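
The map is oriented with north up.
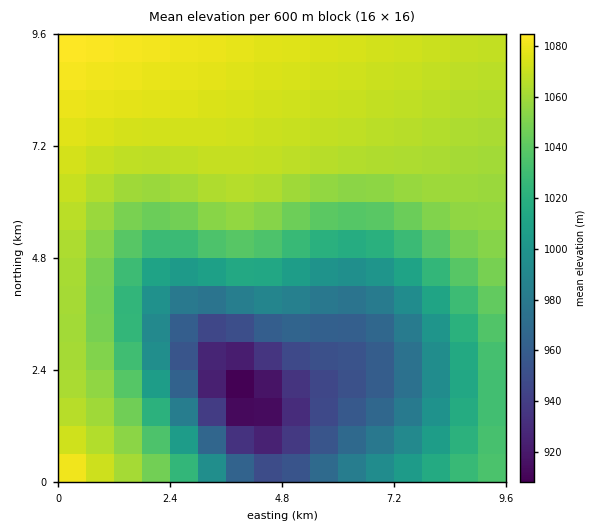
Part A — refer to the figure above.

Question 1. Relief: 905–1090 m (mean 1030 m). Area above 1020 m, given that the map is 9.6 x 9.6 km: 60.3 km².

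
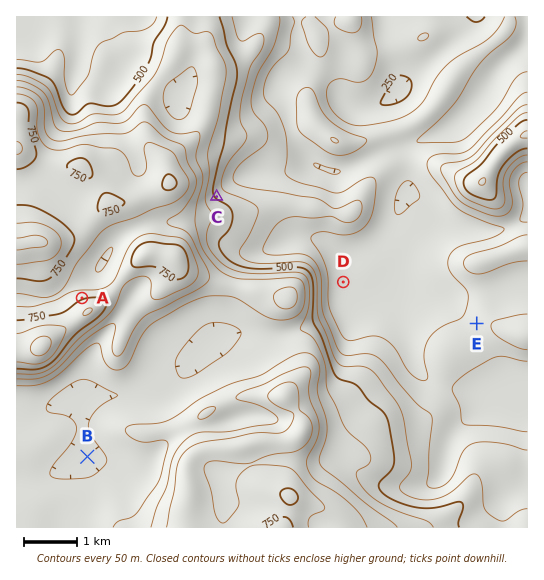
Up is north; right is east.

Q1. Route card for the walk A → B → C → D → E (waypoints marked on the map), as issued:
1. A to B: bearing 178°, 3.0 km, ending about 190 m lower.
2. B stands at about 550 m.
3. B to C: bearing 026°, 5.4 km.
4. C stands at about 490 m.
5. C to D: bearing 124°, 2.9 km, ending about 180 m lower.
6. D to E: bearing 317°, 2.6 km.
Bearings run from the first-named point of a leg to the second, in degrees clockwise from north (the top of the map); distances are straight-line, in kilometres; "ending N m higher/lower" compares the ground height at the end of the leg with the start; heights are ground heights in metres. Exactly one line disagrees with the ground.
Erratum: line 6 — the bearing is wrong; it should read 107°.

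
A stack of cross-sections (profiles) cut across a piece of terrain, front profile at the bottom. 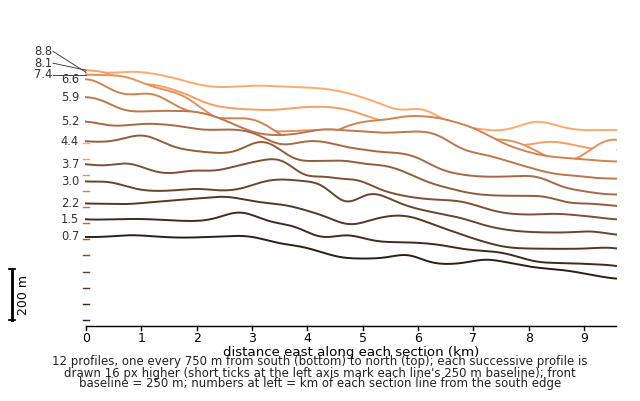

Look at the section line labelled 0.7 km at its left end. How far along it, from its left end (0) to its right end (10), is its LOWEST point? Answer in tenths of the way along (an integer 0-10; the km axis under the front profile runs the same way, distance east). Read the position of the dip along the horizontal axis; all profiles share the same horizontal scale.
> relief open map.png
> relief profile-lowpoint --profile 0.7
10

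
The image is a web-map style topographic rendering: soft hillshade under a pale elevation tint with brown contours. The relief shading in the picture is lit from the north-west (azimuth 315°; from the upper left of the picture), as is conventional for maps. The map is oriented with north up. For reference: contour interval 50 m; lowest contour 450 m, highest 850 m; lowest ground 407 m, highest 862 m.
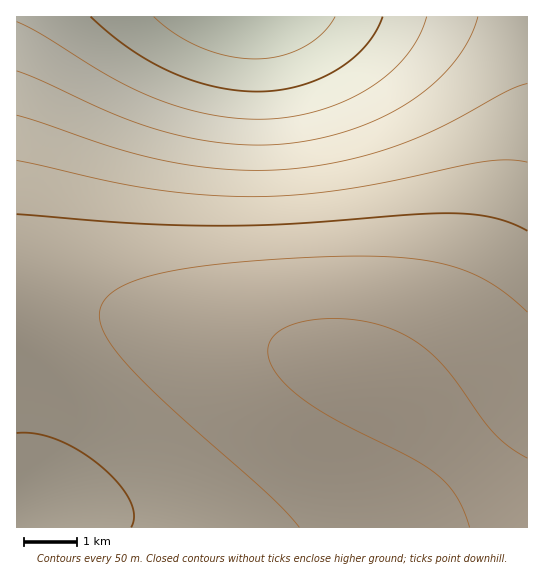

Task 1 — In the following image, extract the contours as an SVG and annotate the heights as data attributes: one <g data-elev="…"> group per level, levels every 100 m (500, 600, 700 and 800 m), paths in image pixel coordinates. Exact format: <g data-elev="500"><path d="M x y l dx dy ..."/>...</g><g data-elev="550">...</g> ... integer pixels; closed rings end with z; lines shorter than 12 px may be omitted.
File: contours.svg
<g data-elev="500"><path d="M383 17l-7 14-11 15-13 13-16 11-18 9-20 7-20 4-21 2-22-2-21-4-23-6-21-8-20-11-20-12-39-32"/></g><g data-elev="600"><path d="M478 17l-9 22-14 22-18 20-24 18-27 16-29 13-32 9-34 6-28 2-30-1-31-4-32-7-53-18-76-35-24-9"/></g><g data-elev="700"><path d="M527 162l-18-2-22 1-141 28-49 6-47 2-51-3-50-5-42-8-90-21"/></g><g data-elev="800"><path d="M527 312l-30-25-31-16-37-10-46-4-40-1-49 2-54 4-45 5-30 5-24 7-19 7-13 9-8 12-1 14 6 16 14 20 46 46 106 95 27 29"/></g>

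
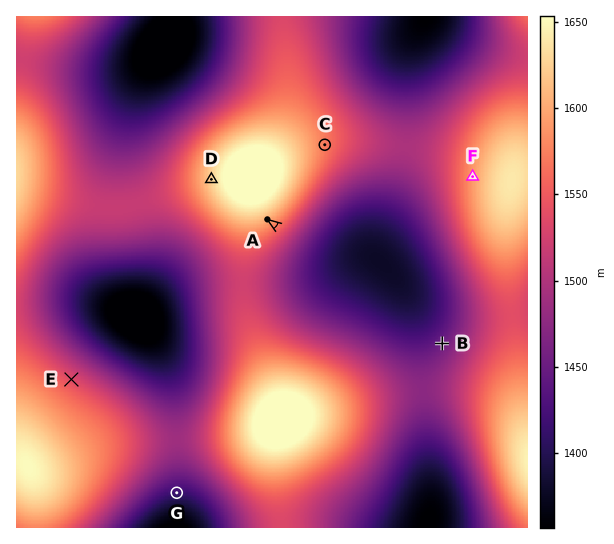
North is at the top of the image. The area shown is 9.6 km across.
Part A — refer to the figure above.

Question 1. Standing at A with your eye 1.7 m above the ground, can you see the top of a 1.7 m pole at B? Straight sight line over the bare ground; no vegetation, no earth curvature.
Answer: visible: true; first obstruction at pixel None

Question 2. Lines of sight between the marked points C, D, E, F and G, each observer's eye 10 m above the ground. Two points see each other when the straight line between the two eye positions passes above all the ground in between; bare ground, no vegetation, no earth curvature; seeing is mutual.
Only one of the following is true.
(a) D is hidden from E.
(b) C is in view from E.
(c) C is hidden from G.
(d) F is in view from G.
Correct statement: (c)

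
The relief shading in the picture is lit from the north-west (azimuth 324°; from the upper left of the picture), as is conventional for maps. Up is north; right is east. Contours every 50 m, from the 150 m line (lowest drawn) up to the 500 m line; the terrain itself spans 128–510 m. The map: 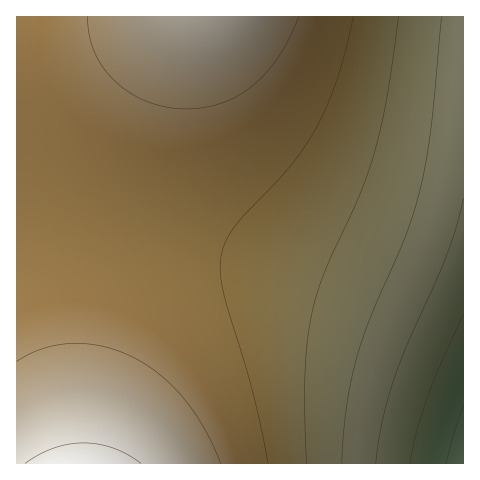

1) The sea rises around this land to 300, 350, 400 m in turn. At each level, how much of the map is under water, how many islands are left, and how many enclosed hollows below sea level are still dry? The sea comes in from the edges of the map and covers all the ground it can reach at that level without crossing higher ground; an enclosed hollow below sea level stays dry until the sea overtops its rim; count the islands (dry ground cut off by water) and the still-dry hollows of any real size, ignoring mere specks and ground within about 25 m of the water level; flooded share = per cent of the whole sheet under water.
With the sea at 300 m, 15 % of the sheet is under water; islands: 0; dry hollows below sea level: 0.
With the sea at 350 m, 27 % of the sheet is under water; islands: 0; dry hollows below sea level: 0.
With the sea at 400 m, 42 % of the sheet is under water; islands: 0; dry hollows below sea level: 0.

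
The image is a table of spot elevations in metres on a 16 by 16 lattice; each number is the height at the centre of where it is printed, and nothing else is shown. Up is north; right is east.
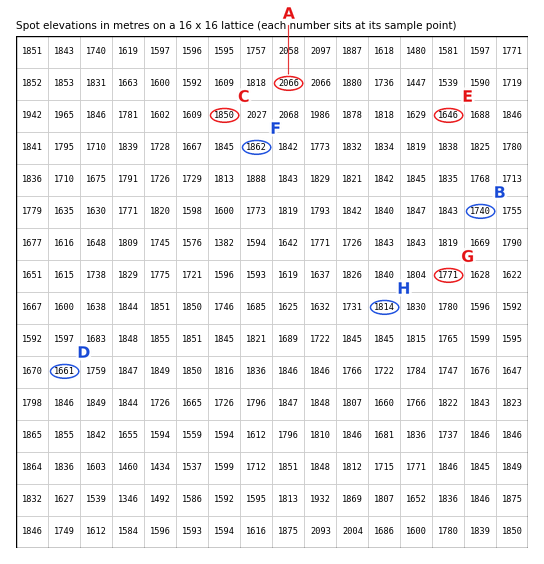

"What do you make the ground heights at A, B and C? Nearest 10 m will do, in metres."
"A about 2070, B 1740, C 1850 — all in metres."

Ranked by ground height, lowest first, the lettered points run E D G H F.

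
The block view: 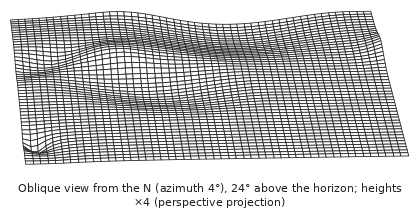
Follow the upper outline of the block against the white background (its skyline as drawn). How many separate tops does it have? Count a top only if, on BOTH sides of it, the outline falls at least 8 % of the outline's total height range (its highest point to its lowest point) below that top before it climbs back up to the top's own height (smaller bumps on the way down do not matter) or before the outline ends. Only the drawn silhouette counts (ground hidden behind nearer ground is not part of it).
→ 2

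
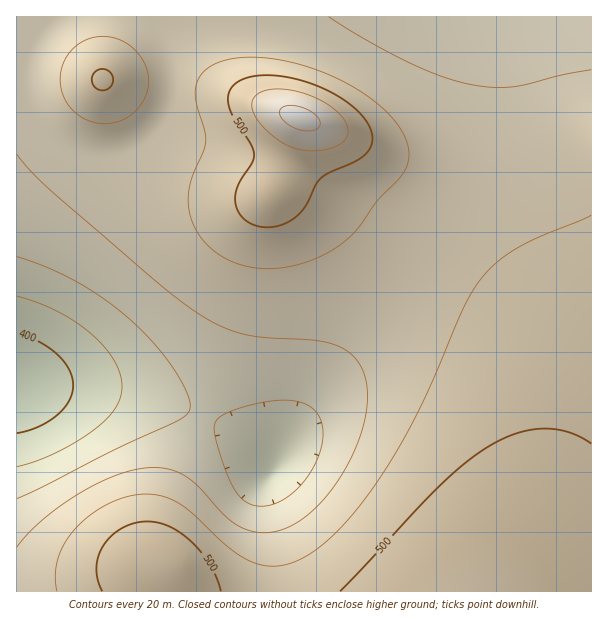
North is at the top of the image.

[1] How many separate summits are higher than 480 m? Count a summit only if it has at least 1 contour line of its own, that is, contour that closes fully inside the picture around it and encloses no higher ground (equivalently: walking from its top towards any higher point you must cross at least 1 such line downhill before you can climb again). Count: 2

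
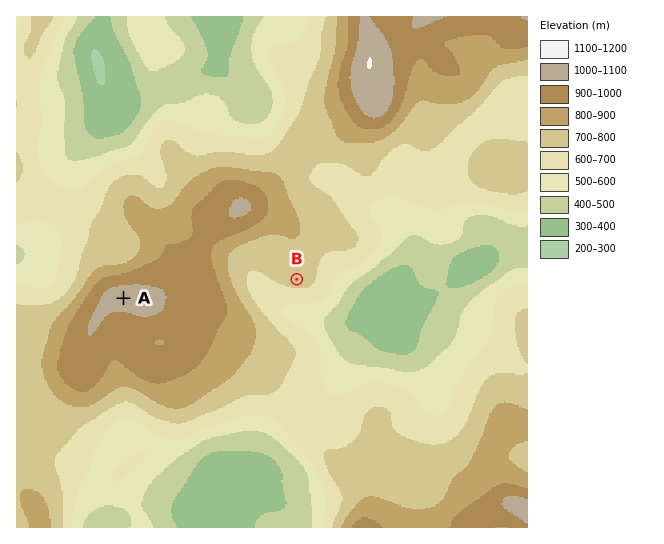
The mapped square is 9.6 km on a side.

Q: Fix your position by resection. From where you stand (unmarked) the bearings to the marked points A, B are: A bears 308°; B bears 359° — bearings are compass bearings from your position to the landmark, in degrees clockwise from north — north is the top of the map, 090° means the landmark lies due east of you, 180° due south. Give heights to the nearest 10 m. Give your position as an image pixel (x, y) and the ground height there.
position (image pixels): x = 299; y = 436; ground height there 650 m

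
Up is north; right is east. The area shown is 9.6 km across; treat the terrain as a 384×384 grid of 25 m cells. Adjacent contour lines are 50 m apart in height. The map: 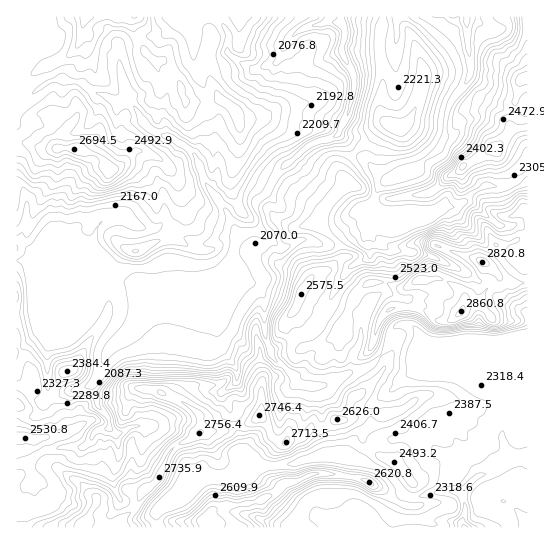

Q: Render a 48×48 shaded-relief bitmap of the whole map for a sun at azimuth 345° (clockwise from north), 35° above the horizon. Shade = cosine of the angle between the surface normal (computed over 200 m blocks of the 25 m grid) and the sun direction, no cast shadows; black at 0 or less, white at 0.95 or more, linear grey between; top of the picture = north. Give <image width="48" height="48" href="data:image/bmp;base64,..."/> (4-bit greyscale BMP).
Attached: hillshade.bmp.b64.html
<image width="48" height="48" href="data:image/bmp;base64,Qk32BAAAAAAAAHYAAAAoAAAAMAAAADAAAAABAAQAAAAAAIAEAAATCwAAEwsAABAAAAAAAAAAAAAAABEREQAiIiIAMzMzAERERABVVVUAZmZmAHd3dwCIiIgAmZmZAKqqqgC7u7sAzMzMAN3d3QDu7u4A////AMzu7rmshpzu7KqpYSWJmZmZh1RnQmZ4i7vN7cicpFre7rqoURN5mZmYdmZnZXeImqqry7qbpgSc7u7dphAmeIdjR4iJmZmZmpmpmc3Mu0BJvv7v/YEAIyITaXd4h6uqqpmYnN3d3sMnmsu83u2TE0aKl3h3dnu7qpmZvdy93dskaHeZq97+y8zcl5qpiHiaqoirzNy8zN1hNEaJhjJr3cupmqqpiIiImXZ4mL3Mu87UESNGZUESRmd5u6mYiIiIiKuodVrby83sdVMiRqlkMzV3iJmIiIiJmM3duma2eZq8uqqGN8y6lkRmVWeJiIiImavd3bqGQ1VXq7y7mL3N3LiJh1V4iIiImois3t2IYyI3vM3Nya3d3tl5zKZniZmYmbiarO26h2ebu6ztuYvMzMyHnNypqqqpmbmZQ3zd7v/+7drsyXmoib3JaM3cu6qZmaq7hDjv//////7c3JdmRWq7dpq7qpmZmau97Ge+/+7u7u/d3cZWZEZnp3mZmZmZmau97qabzdzMy73NzIiIl2aDiHiZmZmZmYqrzcd5qqqqqqvLu2iqqYamWXhjJFU0eHmZmspomaqpmZq7y4eJu5iaJnUQAAAAFImZmauImZmZmZms3Ml3rLmcMBEjEAARJGiZmZqomZmZmZms3NyHi7iLtCN6uVWXZWiZmZmpmZmZmZmazMynesp4y4iZvLmGIoiZmZmpmZmZmZmZu7vIeM2orKeJrMuGVJiZmZmYiImZmZmZmZvcl67u3u7MzLiJqZmZmZmWM1eHdnmZmKze23vv///9uXiaqoiZmZl1QyNVVmeZm83u7srO7u7Ier25mXaJmYh4u4RFZ3eaq7rMvNzM3du73u7LmHZ4iImszMqHd3iImYd3ebqrvO7///3dynZWd4irupmXd2dmmJuoiJqaqr3//93bqndEREVoh3eHd4hnqrzLp2iJd3eM3d7cuohTQiACRWd3eJZonLq7uENJmHVEh73v7nVkVSAAE2d3eYVVaru8unRIzdy1Ikvd72NFRkMAA2ZoiWdUV83Mu6mYrN7rQhRnrFU0RFaFNWaImHh0RYzcy8uoZ4rN2UESWGdTMlnMl3iqloh1M0bN3duWVDWd7sYyRomYiJq8y6y6Zoh1QyJK7uyGUxJJ3+ymRKvMzNurzMqWRnh2VEQje+yWRDI2rN3rY7q8uryqu6dUVnh3ZWd1RbyneHVWmb3cqLqquYu7qWZWZ3eZmHeHZW26vLdWqazMu7y7y6qpt3Z4iIi7u6mYdUu7zMlUnKvMqZrMzLmIl4eJmpvMzMu6mFq8u7pkXNzLl4iau5doh4iKqru8zMy8u4m7qrp1WN26qJl3eGeJh4iKqqmaq8y7u7qaqqqXZruqzKqoZmeIiImaqpqFeLy6qsiJqqqpmKqs3Zqrp2Z4maupmol1Vpy5h7iZmqu6qave3JmaqXZneau5mpd2VnrMp4qqmqu7qavu7JmZmXZTVoq6mqiHREWcy6qqmby7qru8ypmZiXZSNGmqqrmHQzRJzbibmbzLu7uZqQ=="/>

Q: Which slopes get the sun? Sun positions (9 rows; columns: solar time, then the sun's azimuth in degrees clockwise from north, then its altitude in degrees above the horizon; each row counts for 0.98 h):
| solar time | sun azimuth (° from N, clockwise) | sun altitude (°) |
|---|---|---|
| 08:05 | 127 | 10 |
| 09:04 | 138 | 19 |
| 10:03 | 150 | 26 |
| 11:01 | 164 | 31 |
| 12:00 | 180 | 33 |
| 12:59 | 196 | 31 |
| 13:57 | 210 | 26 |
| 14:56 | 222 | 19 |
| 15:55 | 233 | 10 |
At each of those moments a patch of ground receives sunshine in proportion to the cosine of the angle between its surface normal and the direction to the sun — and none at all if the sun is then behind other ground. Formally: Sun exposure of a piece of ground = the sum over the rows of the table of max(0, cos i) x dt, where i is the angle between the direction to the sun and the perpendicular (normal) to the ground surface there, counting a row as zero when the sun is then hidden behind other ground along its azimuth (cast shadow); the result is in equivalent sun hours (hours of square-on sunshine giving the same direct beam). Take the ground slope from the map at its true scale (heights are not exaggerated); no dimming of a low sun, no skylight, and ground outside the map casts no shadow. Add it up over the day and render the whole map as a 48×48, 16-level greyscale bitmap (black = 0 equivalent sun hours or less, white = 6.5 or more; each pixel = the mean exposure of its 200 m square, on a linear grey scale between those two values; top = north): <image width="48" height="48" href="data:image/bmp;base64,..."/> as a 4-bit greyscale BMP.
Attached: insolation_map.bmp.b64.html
<image width="48" height="48" href="data:image/bmp;base64,Qk32BAAAAAAAAHYAAAAoAAAAMAAAADAAAAABAAQAAAAAAIAEAAATCwAAEwsAABAAAAAAAAAAAAAAABEREQAiIiIAMzMzAERERABVVVUAZmZmAHd3dwCIiIgAmZmZAKqqqgC7u7sAzMzMAN3d3QDu7u4A////ADM0RXhmZEaHiIdTN6mHiIiImbupms2pl2UyIUmCW4QQE2eL3cuYiIiIrN3LyoqplndmV4h1eclTIRIke9y5mZmt2UNFVYiId3d3iFIkh7yGQgAAAY7+zN3vp625iFZmd4eJphARESqXVTIREiR+//yDOKeJmpRGd2eYMBIyMTWYiKp1QgAAIQACe3ZniJuVZ5hTMzRTRDOszMh3i7cgASNodWZniImZh7uoZjNDZDJd/9yqzN7smYmmQ1d5qZmYmXV4vIMSNEMSnc3uulaL7tuZmYmZiYmIiRASNppqlWZlRER76jRVa92726mImZmYiXYzMxJJu7qqp1RFdzIyNDaJm8uZmYmZh3VUETJ5re7rQSNURTEREDiVImu6mIeJh0iGMAJnrdtiNEITdlMzNEWKZDNodVVniFhny2IUQhASREYTRoZohkInpzISNWeIiHZWm4UhAAAAAAATM0Way6dEmnZmZ4iIiGUyAURBAAAAAAAjITnKvdvYWHiIh4iIiGMhAEVTEAAAAAEiVFiaial8d5iIiIiIiHM0MjZUMhERIzM1VMllaZpoh5mbqZmYiGVndkV2VmZVVVVFRJqYZnd3plnf/////WZ3d2V4d3d3dmZTI1mpdWd1vt/Jnv65iHZ3d3dnd3d3d3dkIzSYhmiFWrt3ZZtVeXZ3d4dmd3d3d3dlNESJl1iXRHd3VWZ6zVZ3iIh3d3iHd3d2VVVZmEOLp525lSSbzVd3iIiIiIiIh3d3d3ZGiFIREBNWICmYQ1d3iIiKzbmZmpd3iYUxJHMAAAAAF7uUVqiIiIid7uzM3Ll3hSIQADQQAAAnylImZ4qYiJm4Mo3rhld2ZFcyNDEBIjV3IABHmaqZmahkMiR5uoh3Z5rMx0QzIgAAAANAFaq6qphUWKmaqIisipVYhkRVVUIAABQVh5nM3cu6mqqamoa3WERVaIZmZ2UxABFUWYjN3u/t3LqqqEq2Umh2aKunq6qmVTMAEpytzO///rqqhIu5pmZVZp22ECNavKMRAL7bytzu7Lu5Zqq7mEREVnUkUyAG7qqpU8vdzKqZu6uXVqmruWI1ZkI2mGZTKt7tucrO79lCWclFaZmbu7k0QyRpq7liEUvtuqmImHQiNUIimqqqvN2iEASazeuFMROIqlVCIBRUMhNby6qqrMzccxaL3cuFUzQUrWZlaENVQ1u8uqmpu6mJmER6uZl1ZlM1eGeIZoREd6qqqqqXeIiImnRnQ1h1WIZkRGRFRlRESaupmKtUNFeJqnRVQ1eHZXZGiJZFREWKh4qIZXQiMiRVZ3RVZWeIczVVeZqEQ3unm6mXVlRCMjNERFRmdmeIhyNnnHi7q7l3mqmEVmd1NDRVQyN3dnd3d0V2Q3Zpyql4mZh1Z3ZZt0VnUyaIZndVVUeGNIdla6mJmHRndoa7h2RnhkeIdnZERUVCRIh3Z6qZl0Q2d4mJmZVGd2R3hnUzVVUQJYiIh5i9ypdWd2aZqqtREkZ3h3M0VUVURoiIqavNzIVndlmZu7q6ZVd2ZiI0M0aIiA=="/>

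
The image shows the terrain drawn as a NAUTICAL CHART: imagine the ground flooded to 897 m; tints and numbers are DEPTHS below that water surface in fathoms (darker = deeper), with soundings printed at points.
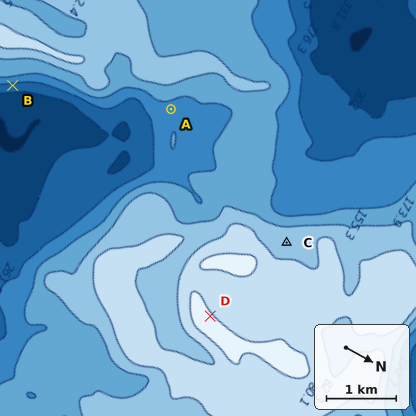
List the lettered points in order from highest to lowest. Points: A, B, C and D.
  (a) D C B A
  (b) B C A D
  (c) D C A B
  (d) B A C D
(c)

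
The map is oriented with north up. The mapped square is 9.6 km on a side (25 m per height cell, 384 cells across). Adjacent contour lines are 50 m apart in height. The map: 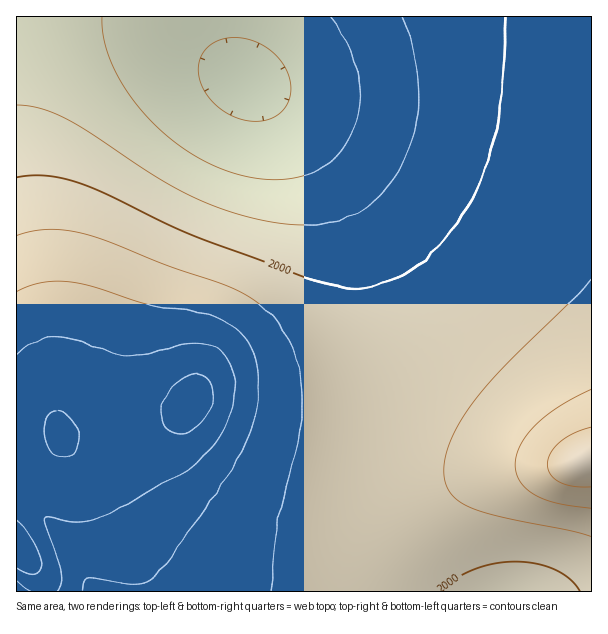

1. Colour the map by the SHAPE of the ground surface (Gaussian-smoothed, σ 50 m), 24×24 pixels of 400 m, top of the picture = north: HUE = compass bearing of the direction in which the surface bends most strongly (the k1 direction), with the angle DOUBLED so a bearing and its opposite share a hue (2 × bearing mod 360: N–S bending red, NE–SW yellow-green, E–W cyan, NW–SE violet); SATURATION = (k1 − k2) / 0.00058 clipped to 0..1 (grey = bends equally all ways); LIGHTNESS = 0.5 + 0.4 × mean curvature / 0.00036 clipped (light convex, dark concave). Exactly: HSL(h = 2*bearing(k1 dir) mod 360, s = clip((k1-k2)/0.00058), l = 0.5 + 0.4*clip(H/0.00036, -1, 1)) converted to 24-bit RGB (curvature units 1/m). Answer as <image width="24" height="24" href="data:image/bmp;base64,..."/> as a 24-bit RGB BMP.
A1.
<image width="24" height="24" href="data:image/bmp;base64,Qk32BgAAAAAAADYAAAAoAAAAGAAAABgAAAABABgAAAAAAMAGAAATCwAAEwsAAAAAAAAAAAAAzP/SqvzUTxaUZFiIbpFrdI9tfI1xgol2hIN7gnx/f3qCfHiDfHmDgXuDhnuBinp9i3d4h3Z1f3hzeHpwcnlsdHtqeXtrdnlrzP/biS7LfBd6do5zco5wdIxud4tveohyfIN3fH97fHt/e3mBe3mCf3qDhnuFinqDjniCjnWAiXN8gXF1e3Rue3poeXxkdntlyNdvbABPkGtwfI56eYp3eol0eYlwdYhuc4RxdoF5eX9/eXqAeXmBfHqCgXqEiHqIjniJknWLk3GMkW2Ii2p7hGlmgXphdX9gfAA4mExuipOAgIyBf4V/h4N5hotxd4tsbIdtb4N4dIF/dn2BeHuBeXmCfHqDgXqGiHmKjnaRlHGXmmqdo2KfpFyFmmlefI9dmUVomJGCiJmDgImNhXmLj3R9lYVugZRoZY1paId6boSCc3+CdnyCeHuCeXqCe3qEfnmHgneMhHKThWqfjF+wrGDHzoLImJS5kYGLpKOHhJ6OeHiSg22VnWmSqHRtnKVqX5doX42BZ4aHb36EdHyDdnuDeHuDeXuDeXqEeHiHdHSMbG+WYGqnYG/Bnpra18jphoeRn7KUhIeXeHGTd2OZmGCnvHaNva2DZ6N5V5STYIGManuHcXqFdXuDeHuDeXyDeX2DeH6Edn+HcIKLZo6UWqCWYql+q6N/hZmMmqiGkYKOeHGQZ2GXbFmmvIS31bati6unVn+dWnSQZ3WKb3eGdHmEd3uDeXyDen6CeYCDd4KEdIaEbol/ZY1yY5Fdg5NehpqClpuCjYKEeHWMZGyRWG6dgIuo1bu0w5mzZVyoWV+WZWuNbnKIdHaGd3mEeXuDen2Ce3+CeoKCd4N/dIR6b4ZycYhreolpipeBk5WBioOCe3qHa3mMXoaUaKGRvLiNxoWQoWOtcFyZamWPbm2Kc3OHd3eFeXmEe3yCfH6BfICBe4F+eYJ7doN2d4R0eoVyi5SAkJGAiYWBfn+Fc4GIZ46OZJd7lKZwsn9yqGeTiWOad2iRdW6Md3OJeneGfHmEfXuDfX2BfX6AfYB/fIF8e4F6e4J4fIN3ipF/jo5/iYeBgYOEeYSGcYqGbI55gZVvnIRym26BlGqWgWuRfG+NfHOKfXaHf3mFgHuEgH2CgH6Bf3+AfoB+foF8fYF7foF6iY9+i41/iYiAgoSBfYWEd4iEdIl9e4p2jIR4j3R/kHCPhm+PgXCNgHOKgXaIgniGg3qFg3yDgn2BgX5/gH9+gIB+f4F9f4F8h419iYx+h4l/goaAfoWCe4eDeYeBeoV9g4F9iHmCjHOMh3GNhHGMhHOKhHWJhXiHhnqFhHuCg32Agn5/gX5+gYB+gYF+gIF9hox8h4t9hol+god/foaAfIaCe4WCe4OCfX2Bg3mEhnSIhnKKhnKKhnOJiHWIh3eGhnmDhXuBhHx/g31+gn5+gX9+gYB+gYB+hIx7hYt8hIp9goh9fod9fIV/e4SBe4GBenuAf3iBgnSEhXKGh3GHh3OGh3SEh3eBhnh/hnp+hXx9hH19g359gn9+gYB+gYB+g4x6hIx6hIt7gol7fod7e4R7eoF8en5+enl9fXZ+gHOAgnGBhHGBhXKAhnR+hnZ8hnh7hnp7hXx7hH58g399goB+goB+gYB+g4t5hIx5hIt5g4l5gId5fYN5e394eXt5end5e3R6fXF6f3B6gHB6gnJ5hHR4hXZ3hnh4hnx5hn57hYB8hIF9g4F+goF+gYF/hIt4hYx4hYt3hIp3god2gIN2fX51enl1eHNzeHF0em90e290fXB0gHJ0gnR0hHl2hXx4hn95hoF7hYJ8hIJ9g4J+goF+gYF/hYt4h4t3iIt2h4l1hoZ0goJzfnxyenZxeHFwd29weG5weW9we3BwfnRygXl0g312hYF4hoN5hoR7hYR8hIR9g4N+goJ+gYF/h4p3iYt2iop1iYd0hoNzgn1yfnhwe3NveG9ud25ud25veHBwenVyfXlzgH51g4J3hYV4hYZ6hYZ7hIV8g4R9goN+gYJ+gYF/iIl4ioh2ioZ1iIN0hn5yg3lxf3RwfHBveW9vd29wd3Bxd3Ryenl0fH11foF2gIR3gYZ5goZ6goZ7goV8goR9gYN+gYJ+gIF/iIZ4iYV3iYJ2iH50hnpzg3VygHFxfXByenBzeXJ1d3R2eHh2d3t2eH93eoJ3fIV4fYZ5f4d7gIZ8gIV9gIR+gIN+gIJ/gIF/h4N5iIF4iH53iHt1hnd0hHN0gnJ2f3J4fXN6e3R7d3Z6d3t8eH58eIJ7eIR6eYZ6e4d6fYd7foZ8f4V9f4R+gIN+gIJ/gIF/"/>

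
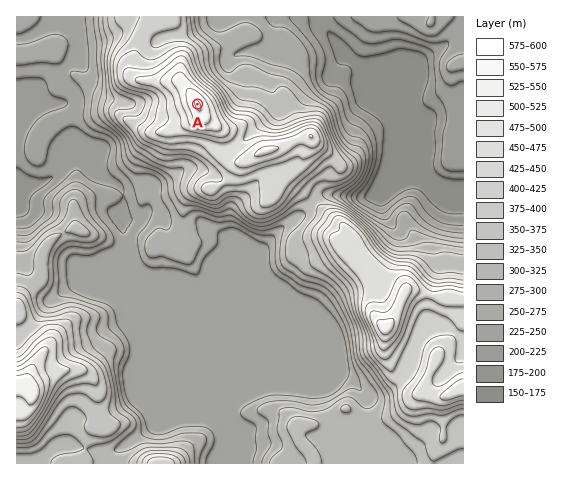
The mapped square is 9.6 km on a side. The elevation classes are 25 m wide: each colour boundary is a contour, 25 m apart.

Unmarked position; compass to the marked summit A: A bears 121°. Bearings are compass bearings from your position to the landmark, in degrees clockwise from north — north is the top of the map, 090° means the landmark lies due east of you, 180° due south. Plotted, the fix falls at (107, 50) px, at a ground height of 335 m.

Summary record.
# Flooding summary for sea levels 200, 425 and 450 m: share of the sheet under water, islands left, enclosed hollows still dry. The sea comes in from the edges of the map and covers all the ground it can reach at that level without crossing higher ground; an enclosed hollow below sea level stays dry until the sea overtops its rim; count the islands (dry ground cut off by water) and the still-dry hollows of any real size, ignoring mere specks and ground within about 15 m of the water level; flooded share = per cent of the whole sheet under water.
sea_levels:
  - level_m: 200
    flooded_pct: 9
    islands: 0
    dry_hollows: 0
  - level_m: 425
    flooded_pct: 85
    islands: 1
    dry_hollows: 0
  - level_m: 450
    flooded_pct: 90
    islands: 1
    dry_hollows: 0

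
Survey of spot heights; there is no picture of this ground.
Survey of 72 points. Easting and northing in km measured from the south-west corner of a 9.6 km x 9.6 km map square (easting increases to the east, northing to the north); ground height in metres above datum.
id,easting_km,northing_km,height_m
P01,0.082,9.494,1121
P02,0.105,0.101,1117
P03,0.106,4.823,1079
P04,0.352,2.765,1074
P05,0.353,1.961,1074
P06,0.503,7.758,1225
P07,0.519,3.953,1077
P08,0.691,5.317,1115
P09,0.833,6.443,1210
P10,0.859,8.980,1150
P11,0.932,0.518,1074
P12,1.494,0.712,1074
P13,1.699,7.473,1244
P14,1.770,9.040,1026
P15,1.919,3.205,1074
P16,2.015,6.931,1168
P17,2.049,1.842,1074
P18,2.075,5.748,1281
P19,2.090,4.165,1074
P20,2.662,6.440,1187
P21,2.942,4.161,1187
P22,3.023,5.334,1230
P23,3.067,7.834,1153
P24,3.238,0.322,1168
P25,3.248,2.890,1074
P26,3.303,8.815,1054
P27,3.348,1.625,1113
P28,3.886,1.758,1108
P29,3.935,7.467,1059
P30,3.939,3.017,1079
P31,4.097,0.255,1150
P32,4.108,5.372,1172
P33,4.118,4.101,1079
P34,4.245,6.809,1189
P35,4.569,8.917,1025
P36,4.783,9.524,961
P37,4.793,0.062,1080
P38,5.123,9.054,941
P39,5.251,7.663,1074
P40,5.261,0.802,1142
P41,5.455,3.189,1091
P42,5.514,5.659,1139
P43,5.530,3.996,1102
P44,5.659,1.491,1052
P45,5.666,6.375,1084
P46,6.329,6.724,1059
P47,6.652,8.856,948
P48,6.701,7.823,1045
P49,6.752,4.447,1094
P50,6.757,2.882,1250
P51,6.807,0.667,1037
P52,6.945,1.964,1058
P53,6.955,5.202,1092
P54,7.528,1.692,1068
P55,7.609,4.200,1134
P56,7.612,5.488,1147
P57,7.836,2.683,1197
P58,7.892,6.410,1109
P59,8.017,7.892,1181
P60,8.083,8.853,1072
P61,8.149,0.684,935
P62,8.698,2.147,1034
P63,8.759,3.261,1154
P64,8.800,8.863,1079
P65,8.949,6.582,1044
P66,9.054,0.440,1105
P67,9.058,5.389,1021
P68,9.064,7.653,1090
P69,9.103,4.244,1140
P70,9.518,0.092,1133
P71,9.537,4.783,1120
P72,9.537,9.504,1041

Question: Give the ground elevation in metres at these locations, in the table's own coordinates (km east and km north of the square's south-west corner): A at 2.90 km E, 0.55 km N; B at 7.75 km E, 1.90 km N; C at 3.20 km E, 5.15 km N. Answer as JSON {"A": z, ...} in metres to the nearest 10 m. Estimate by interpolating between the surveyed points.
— {"A": 1100, "B": 1100, "C": 1260}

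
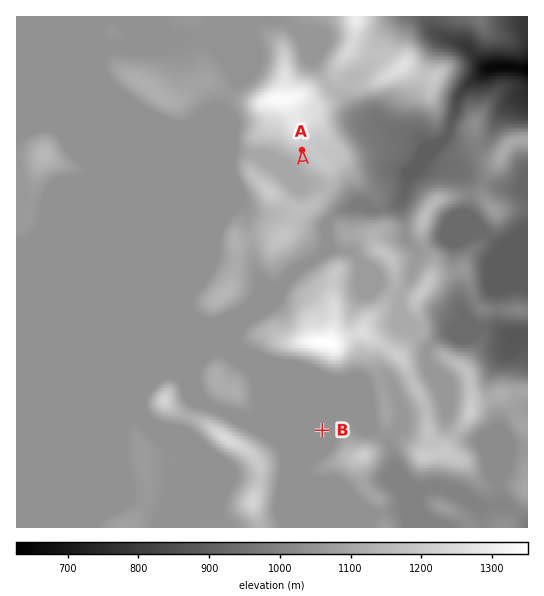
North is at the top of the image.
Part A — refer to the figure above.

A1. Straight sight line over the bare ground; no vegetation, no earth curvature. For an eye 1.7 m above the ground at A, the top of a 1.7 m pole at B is out of sight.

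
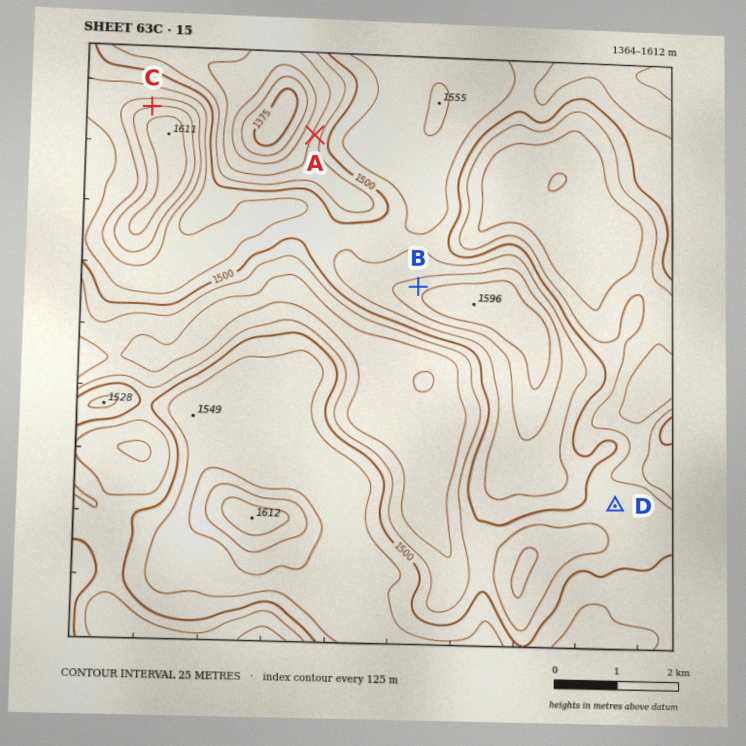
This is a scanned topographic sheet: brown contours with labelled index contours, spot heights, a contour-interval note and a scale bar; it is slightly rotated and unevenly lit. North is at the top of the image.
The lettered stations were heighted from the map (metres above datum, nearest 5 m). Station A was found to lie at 1455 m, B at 1565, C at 1570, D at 1495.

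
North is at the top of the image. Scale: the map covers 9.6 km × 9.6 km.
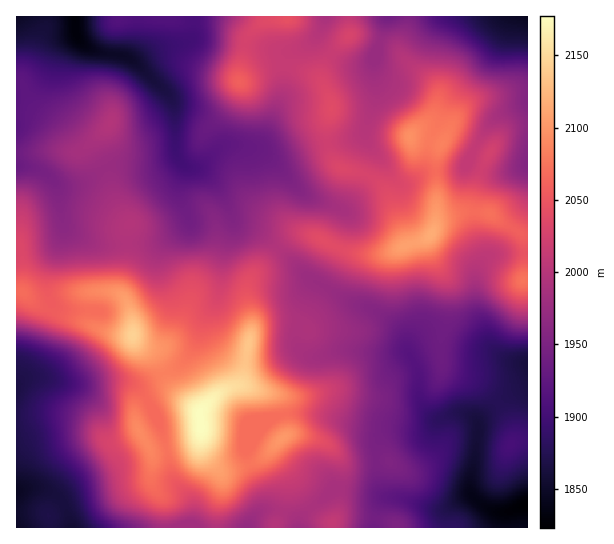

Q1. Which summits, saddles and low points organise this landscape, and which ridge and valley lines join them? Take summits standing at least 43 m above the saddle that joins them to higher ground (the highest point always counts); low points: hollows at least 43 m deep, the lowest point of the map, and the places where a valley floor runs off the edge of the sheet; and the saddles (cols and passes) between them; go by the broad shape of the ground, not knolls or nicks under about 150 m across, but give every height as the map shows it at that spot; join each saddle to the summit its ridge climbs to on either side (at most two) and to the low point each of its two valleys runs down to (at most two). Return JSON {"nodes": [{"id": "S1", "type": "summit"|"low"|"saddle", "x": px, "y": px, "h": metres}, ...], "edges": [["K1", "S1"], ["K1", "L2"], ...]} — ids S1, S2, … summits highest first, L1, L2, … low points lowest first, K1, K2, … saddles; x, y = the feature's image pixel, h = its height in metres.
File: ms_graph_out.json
{"nodes": [
{"id": "S1", "type": "summit", "x": 201, "y": 425, "h": 2177},
{"id": "S2", "type": "summit", "x": 133, "y": 335, "h": 2144},
{"id": "S3", "type": "summit", "x": 431, "y": 234, "h": 2116},
{"id": "L1", "type": "low", "x": 527, "y": 505, "h": 1823},
{"id": "L2", "type": "low", "x": 74, "y": 17, "h": 1829},
{"id": "L3", "type": "low", "x": 527, "y": 17, "h": 1843},
{"id": "L4", "type": "low", "x": 17, "y": 491, "h": 1845},
{"id": "K1", "type": "saddle", "x": 165, "y": 374, "h": 2084},
{"id": "K2", "type": "saddle", "x": 149, "y": 403, "h": 2067},
{"id": "K3", "type": "saddle", "x": 51, "y": 307, "h": 2055},
{"id": "K4", "type": "saddle", "x": 283, "y": 65, "h": 2013},
{"id": "K5", "type": "saddle", "x": 278, "y": 249, "h": 1996}],
"edges": [["K1", "S1"], ["K1", "S2"], ["K1", "L2"], ["K1", "L4"], ["K2", "S1"], ["K2", "L1"], ["K2", "L4"], ["K3", "S2"], ["K3", "L2"], ["K3", "L4"], ["K4", "S3"], ["K4", "L2"], ["K4", "L3"], ["K5", "S1"], ["K5", "S3"], ["K5", "L1"], ["K5", "L2"]]}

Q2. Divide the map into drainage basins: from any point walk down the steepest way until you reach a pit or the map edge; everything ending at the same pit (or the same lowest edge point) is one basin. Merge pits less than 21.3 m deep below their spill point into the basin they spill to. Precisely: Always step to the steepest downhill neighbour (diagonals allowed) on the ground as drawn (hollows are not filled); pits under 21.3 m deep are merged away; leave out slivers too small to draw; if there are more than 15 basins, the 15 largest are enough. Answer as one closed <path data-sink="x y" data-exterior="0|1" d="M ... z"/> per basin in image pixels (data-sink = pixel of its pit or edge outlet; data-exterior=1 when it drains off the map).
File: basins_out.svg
<path data-sink="74 17" data-exterior="1" d="M287 16l-271 1 0 229 5 3 2 42 15 14 36 12 16 8 2 0-3-4 0-16 4-13 13-1 15 4 8 12 6 34 20 14 14 30 30 27 18-17 24-13 11-55-5-28 1-16 4-6 37-38 8-4 13 0 31 14 25 6 21-2 20-8-12-35-11-23-17-12-24-6-8-6-8-21 0-17 5-19-9-23-6-6-24-10-23-2-31 16 6-40 3-6 15-14 23-1z"/><path data-sink="527 505" data-exterior="1" d="M485 212l-23 0-21 5-5 5-3 9-4 6-34 14-16 4-13 0-21-4-35-16-13 0-8 4-37 38-4 6-1 16 5 28-11 55-24 13-18 17-18-13-14-6-9 2-15 8-7 7-1 8 2 11 12 20 6 3 24-5 15-6 7-9 0 11 4 10 13 15 5 3 28-7 12-7 8-8 0 9 10 16 4 11-1 17-5 17-4 6 0 3 252 0 1-293-6 0-32-22z"/><path data-sink="527 17" data-exterior="1" d="M527 16l-238 0-3 4-19 0-6 3-16 18-6 40 31-16 23 2 24 10 6 6 9 23-5 19 0 17 8 21 8 6 24 6 17 12 23 58 22-8 4-6 3-9 5-5 21-5 28 1 32 22 5 0z"/><path data-sink="17 491" data-exterior="1" d="M21 291l-5 0 0 236 201 1 0-21 4-13 0-19-18-26-2-16-10 10-38 9-16-23-2-11 1-8 11-10 15-7 5 0 21 9-19-17-14-30-14-8-6-6-2-6-26-3-33-15-24-6-16-8z"/><path data-sink="247 527" data-exterior="1" d="M270 451l-7 6-12 7-17 5-15 1 2 5 0 19-4 13 1 21 57-1 8-20 2-22-4-11-10-16z"/>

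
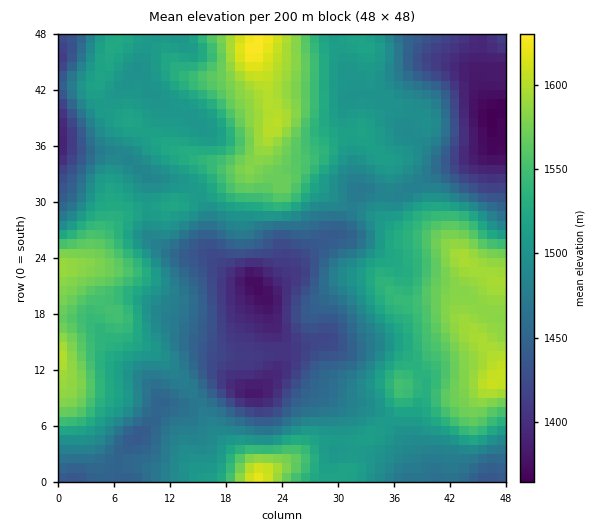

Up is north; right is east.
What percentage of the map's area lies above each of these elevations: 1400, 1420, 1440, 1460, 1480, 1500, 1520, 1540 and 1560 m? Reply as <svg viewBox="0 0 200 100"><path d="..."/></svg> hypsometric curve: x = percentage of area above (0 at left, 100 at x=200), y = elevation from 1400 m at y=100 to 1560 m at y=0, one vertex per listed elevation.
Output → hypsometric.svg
<svg viewBox="0 0 200 100"><path d="M188 100l-10-12-11-13-17-13-19-12-26-12-37-13-21-13-14-12"/></svg>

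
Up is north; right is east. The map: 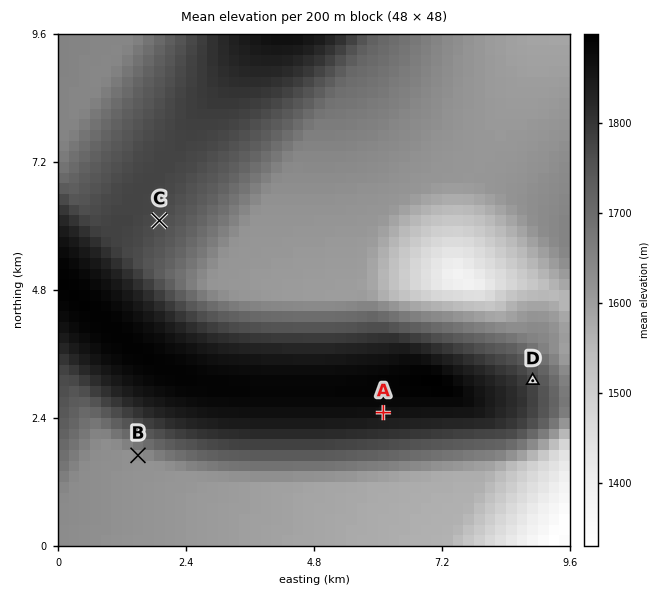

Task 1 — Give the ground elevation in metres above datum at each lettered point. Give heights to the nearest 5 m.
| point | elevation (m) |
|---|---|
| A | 1865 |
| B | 1630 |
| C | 1765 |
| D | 1770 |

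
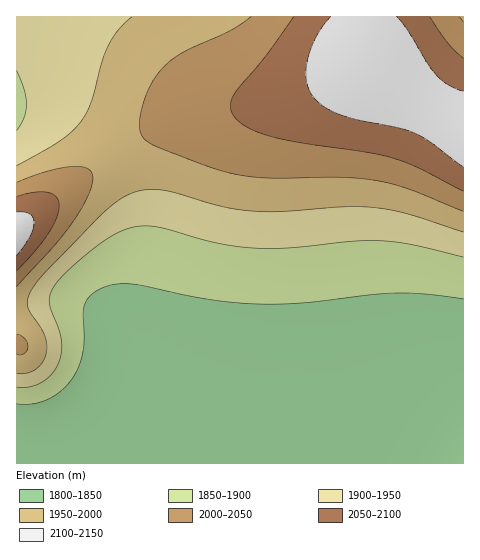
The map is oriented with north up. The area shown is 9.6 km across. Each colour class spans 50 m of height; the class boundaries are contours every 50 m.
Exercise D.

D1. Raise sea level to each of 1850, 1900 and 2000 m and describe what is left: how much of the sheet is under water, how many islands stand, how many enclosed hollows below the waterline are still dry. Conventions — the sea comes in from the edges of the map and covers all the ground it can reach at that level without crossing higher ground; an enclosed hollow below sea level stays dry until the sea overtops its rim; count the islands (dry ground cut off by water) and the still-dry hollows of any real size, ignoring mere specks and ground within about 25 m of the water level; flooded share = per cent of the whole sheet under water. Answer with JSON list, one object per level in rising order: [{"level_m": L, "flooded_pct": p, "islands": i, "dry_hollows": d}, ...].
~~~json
[{"level_m": 1850, "flooded_pct": 34, "islands": 0, "dry_hollows": 0}, {"level_m": 1900, "flooded_pct": 47, "islands": 0, "dry_hollows": 0}, {"level_m": 2000, "flooded_pct": 73, "islands": 0, "dry_hollows": 0}]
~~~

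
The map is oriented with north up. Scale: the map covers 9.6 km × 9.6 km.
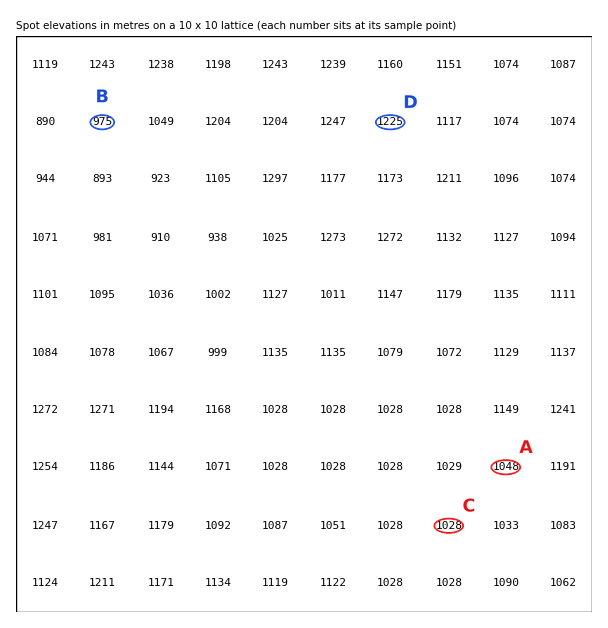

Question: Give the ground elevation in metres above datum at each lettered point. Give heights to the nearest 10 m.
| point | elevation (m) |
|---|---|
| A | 1050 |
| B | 980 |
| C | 1030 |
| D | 1230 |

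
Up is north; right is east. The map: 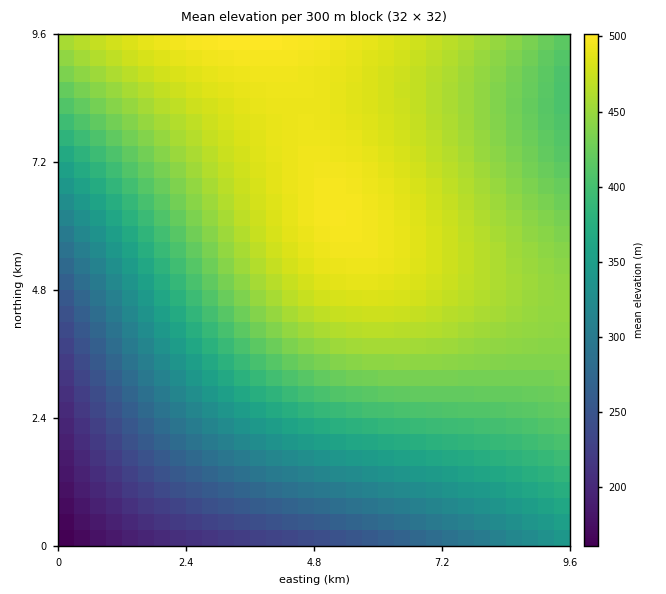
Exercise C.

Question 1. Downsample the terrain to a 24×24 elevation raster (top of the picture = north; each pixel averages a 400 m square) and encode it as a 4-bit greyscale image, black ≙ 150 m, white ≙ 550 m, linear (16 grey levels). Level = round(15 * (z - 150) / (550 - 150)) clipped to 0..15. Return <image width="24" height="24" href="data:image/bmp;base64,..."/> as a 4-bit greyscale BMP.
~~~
<image width="24" height="24" href="data:image/bmp;base64,Qk2WAQAAAAAAAHYAAAAoAAAAGAAAABgAAAABAAQAAAAAACABAAATCwAAEwsAABAAAAAAAAAAAAAAABEREQAiIiIAMzMzAERERABVVVUAZmZmAHd3dwCIiIgAmZmZAKqqqgC7u7sAzMzMAN3d3QDu7u4A////AAESIiMzM0REVVZmdxEiIzNERFVVZmZ3eBIjM0RFVVZmZ3d4iBIjREVWZmd3d4iImSIzRVZmd3iIiImZmSM0VWZ3iIiZmZmZqiNEVmd4iZmaqqqqqiNFZniJmqqqqqqqqjRFZ4iZqru7u7u7uzRWd4mqu7vMy7u7u0RWeJmrvMzMzMy7u0VniJq7zMzMzMzLu1Vniaq8zN3d3MzLu1Z4mau8zd3d3MzLu2d4mqvM3d3d3MzLu2eJmrvM3d3d3My7u3iJq7zM3d3d3My7uoiaq7zN3d3dzMu7qomqu8zN3d3dzMu7qpqrvMzN3d3czMu6qqq7zMzd3d3czMu6qqu8zM3d3d3czMu6qrvMzd3d3d3czMu7qrzM3d3d3d3dzMy7qg=="/>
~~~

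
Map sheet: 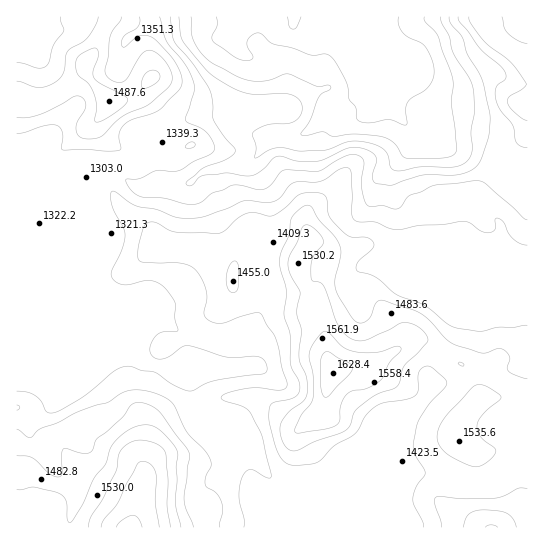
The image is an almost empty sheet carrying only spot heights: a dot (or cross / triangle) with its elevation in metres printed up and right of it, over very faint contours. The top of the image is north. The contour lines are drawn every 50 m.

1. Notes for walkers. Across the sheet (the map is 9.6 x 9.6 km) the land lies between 1050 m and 1660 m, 1360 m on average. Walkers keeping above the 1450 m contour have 20.3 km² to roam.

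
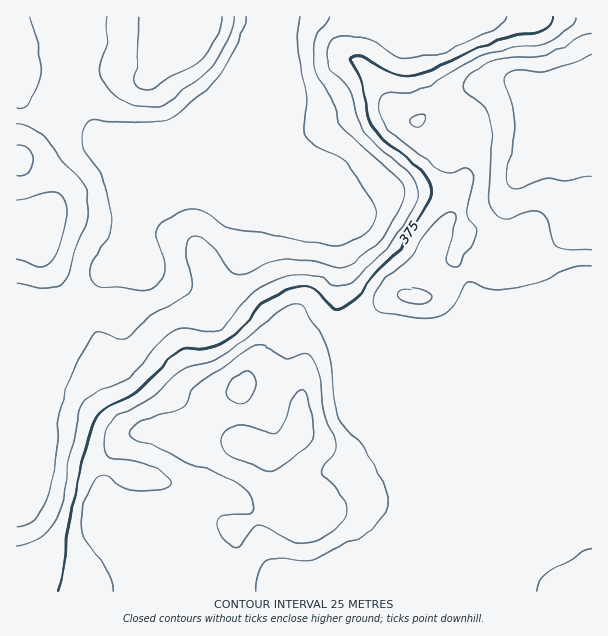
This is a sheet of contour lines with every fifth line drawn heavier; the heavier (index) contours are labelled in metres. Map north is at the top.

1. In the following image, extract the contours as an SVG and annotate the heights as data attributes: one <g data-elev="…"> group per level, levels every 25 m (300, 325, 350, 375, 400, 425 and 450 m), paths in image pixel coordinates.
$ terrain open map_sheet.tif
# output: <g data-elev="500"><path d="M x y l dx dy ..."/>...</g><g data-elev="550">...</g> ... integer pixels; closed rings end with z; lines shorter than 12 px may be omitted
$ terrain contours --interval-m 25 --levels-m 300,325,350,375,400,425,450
<g data-elev="300"><path d="M300 17l-3 22 10 59-3 27 1 9 3 6 6 5 22 10 8 6 24 32 5 10 3 9-1 9-4 7-8 8-10 6-11 3-9 1-69-14-30-3-12-5-19-13-8-2-7 1-21 9-8 6-2 5-1 7 7 18 2 12-2 11-5 7-8 4-7 1-21-3-18 0-8-2-5-7 0-12 4-9 14-21 2-8 0-9-7-37-4-9-13-19-4-10-1-10 2-8 5-5 6-2 22 3 36 0 14-2 11-6 31-27 11-13 23-41 2-9 1-7"/></g><g data-elev="325"><path d="M17 283l31 5 9-1 6-5 5-7 8-27 10-24 3-17-2-12-4-10-21-24-12-18-6-7-12-7-9-4-6-1"/><path d="M17 108l6-1 7-7 8-14 3-12-1-20-10-37"/><path d="M108 17l-2 27-7 24 1 9 9 13 11 10 12 5 17 3 9-1 9-4 40-31 9-12 15-27 3-9 1-7"/><path d="M330 17l-11 15-4 9-1 15 1 13 5 11 13 19 5 20 4 7 23 23 29 25 8 11 2 7-1 8-14 29-7 10-10 9-19 14-9 5-9 0-26-7-28 0-12 2-20 10-9 2-6-1-4-3-13-19-11-10-9-4-8 2-3 4 0 8 1 12 6 21 0 4-3 5-44 26-20 20-7 1-18-9-5 1-4 4-18 34-12 32-3 14-2 31-6 39-5 15-5 11-6 7-8 5-10 2"/></g><g data-elev="350"><path d="M17 259l22 7 6 0 6-4 6-8 4-12 5-33-3-11-4-4-5-2-10 1-27 8"/><path d="M17 175l6 0 6-4 4-6 1-6-2-6-3-4-6-3-6-1"/><path d="M139 17l-1 30-4 31 3 8 9 4 9-3 15-10 21-9 9-6 7-10 12-20 3-8 1-7"/><path d="M507 17l-5 7-10 6-43 20-26 7-13 1-11-1-27-16-15-5-16 0-10 6-5 9 1 12 5 9 17 18 8 27 4 9 15 18 32 27 8 12 2 8-1 9-15 27-16 22-29 28-9 7-10 2-20-10-12-2-15 2-16 5-15 8-12 8-19 24-10 8-12 3-22-4-14 4-9 8-18 22-15 14-9 6-21 9-10 7-7 7-4 9-4 24-6 26-4 31-8 25-6 10-8 7-13 7-12 3"/></g><g data-elev="375"><path d="M554 17l-3 7-9 7-27 4-26 8-18 7-37 19-20 6-16 0-11-4-24-14-7-2-5 2 0 6 11 20 5 30 6 13 13 15 31 26 12 15 2 6 0 6-7 16-28 42-20 21-20 25-11 9-6 2-6-1-15-16-9-5-12 0-15 5-21 13-20 24-14 12-17 7-22 0-9 3-42 41-30 16-8 6-6 11-12 39-5 28-9 36-4 42-4 21"/></g><g data-elev="400"><path d="M255 591l1-9 3-10 4-7 4-5 8-2 24 3 13-2 29-14 19-7 12-10 14-17 3-8-3-15-14-26-8-13-19-22-6-10-4-13-4-38-5-21-5-10-15-26-7-5-8 1-10 5-36 29-27 19-9 4-18 4-8 3-32 29-32 18-10 9-4 9-1 9 1 9 3 4 5 3 21 2 16 4 13 8 7 9-2 4-6 3-27 1-11-2-16-11-4-1-6 3-6 8-10 23-1 9 0 9 5 11 22 34 3 9 1 9"/><path d="M591 549l-10 4-33 20-9 9-3 9"/><path d="M576 17l-3 6-7 7-9 8-9 5-12 3-26 1-21 5-21 9-30 20-16 8-14 3-21 0-6 4-2 9 1 11 6 10 9 11 46 34 9 1 15-3 6 3 2 5 0 8-6 28 8 15 1 8-3 7-14 22-4 2-6-2-3-3-1-4 11-40-1-3-3-2-5-1-4 2-20 22-14 24-19 14-8 8-6 12-2 11 4 6 9 3 30 4 15-1 11-3 9-6 6-8 6-14 3-4 6 1 19 6 14 0 33-7 34-15 18-1"/></g><g data-elev="425"><path d="M231 546l5 2 3-2 15-19 4-2 8 2 26 15 8 2 9-1 11-4 14-9 7-6 4-6 1-9-3-11-7-10-11-11-3-4 2-6 11-15 1-8-11-30-7-45-4-10-6-4-6 0-15 4-5-2-9-8-6-3-7 0-8 2-12 7-41 28-5 6-6 13-5 5-40 13-8 5-5 6 0 4 5 5 23 8 31 16 36 12 13 7 9 8 6 12 1 6-2 4-4 2-23-1-5 2-3 5 0 6 2 6z"/><path d="M417 303l11-1 4-3 0-3-6-5-15-3-9 1-4 3 0 4 3 3z"/><path d="M415 126l4 0 4-2 3-5-1-3-6-2-8 3-1 5z"/><path d="M591 33l-10 3-21 13-12 5-12 2-27 1-23 7-16 10-5 7-1 6 3 7 18 13 5 12 2 31-4 47 1 7 5 8 6 5 6 1 24-6 9 0 4 2 4 5 6 21 4 6 7 3 27 1"/></g><g data-elev="450"><path d="M264 470l8 1 7-3 24-19 9-9 1-8-1-13-4-21-5-7-4 0-5 4-10 28-3 5-5 4-9 1-19-7-8-1-10 3-8 7-1 9 6 9 13 8z"/><path d="M237 404l5 0 4-1 7-10 1-15-2-5-3-2-4 0-6 3-7 6-5 7-1 5 1 4 4 5z"/><path d="M591 55l-18 8-27 8-34 1-6 3-2 5 8 22 2 17-1 21-6 34 0 8 2 4 7 3 27-10 21 3 18-5 9 0"/></g>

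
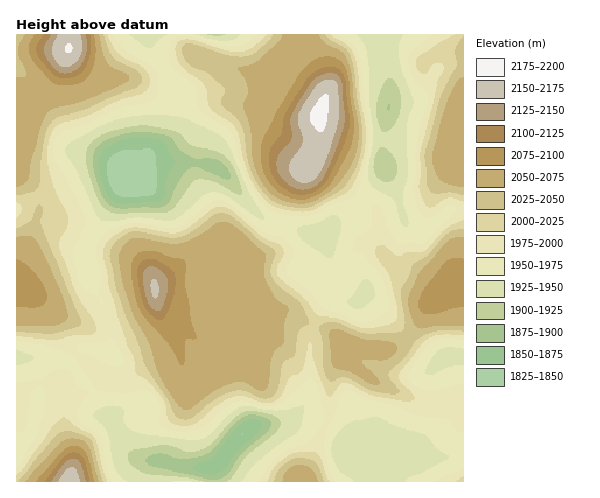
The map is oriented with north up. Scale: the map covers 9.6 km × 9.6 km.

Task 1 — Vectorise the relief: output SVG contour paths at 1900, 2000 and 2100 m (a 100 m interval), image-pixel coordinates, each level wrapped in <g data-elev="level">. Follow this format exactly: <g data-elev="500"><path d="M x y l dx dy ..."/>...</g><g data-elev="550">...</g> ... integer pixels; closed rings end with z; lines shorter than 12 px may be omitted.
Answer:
<g data-elev="1900"><path d="M208 479l-56-13-5-3-1-4 4-3 9-3 22 6 21-3 11-6 18-23 13-11 6-1 6 0 9 2 5 4 1 4-2 5-27 24-15 20-9 5z"/><path d="M120 208l-9-2-7-7-8-21-3-16 1-10 5-7 7-5 12-4 23-5 25 4 6 3 7 10 8 6 9 5 14-1 8 2 7 5 5 8 0 6-3 0-28-12-6 0-6 4-4 5-8 12-5 13-5 5-7 2z"/><path d="M389 111l-1-4 2-3 0 4z"/></g><g data-elev="2000"><path d="M107 481l-12-43-5-4-12-6-15-11-11 11-28 39-7 8"/><path d="M330 481l-4-5-6-19-4-4-4-1-15 0-9 3-14 12-7 14"/><path d="M17 336l38 4 19-5 17 0 5-4-2-11-12-17-8-14-14-40 0-9 8-14 1-7-16-36-5-18-1-14 4-16 3-6 5-4 24-8 33-15 25-8 8-7 1-8-4-8-6-5-21-12-6-7-5-12"/><path d="M463 219l-17 10-18 18-7 5-12 0-11 4-14-11-3 0-4 2-1 3 1 6 13 22 7 27 1 11-2 4-3 3-23 5-10-1-21-9-17-2-6-2-11-16-22-17-5-6-1-8 7-13-3-8-4-3-14-6-28-24-11-6-6-1-4 2-27 20-9 5-10 0-29-6-12 1-11 6-7 6-5 7-1 7 6 34 17 55 8 15 1 14 12 9 12 13 6 10 3 16 4 3 6 2 9 1 8-3 22-18 18-9 9 0 21 7 6-1 6-2 5-6 8-16 9-4 3-4 6-25 3-3 5 24 10 26 3 4 4-1 7-10 6-2 28 13 28 5 10 0 3-2-1-4-14-14-1-6 21-29 8-7 9-4 10-1 16 2"/><path d="M17 202l3 3 2 3-2 6-3 4"/><path d="M266 35l-14 12-13 5-14-2-32-10-10-1-6 5-1 9 6 14 18 13 5 6 3 7 1 12 2 4 19 13 6 6 3 8 8 35 6 13 8 12 8 7 7 4 26 5 12-2 34-18 9-16 8-25 0-25-10-69-6-11-18-11"/><path d="M454 35l-34 20-4 6 1 7 6 5 4 0 5-8 3-2 6 0 3 4-7 15-5 25-11 42 0 23-2 15 5 14 4 6 5 0 11-7 5-2 6 0 8 4"/></g><g data-elev="2100"><path d="M90 481l-7-23-4-5-5-1-6 2-5 4-18 23"/><path d="M157 319l4 1 4-3 6-14 4-12 0-15-2-6-6-4-12-6-8-1-6 3-3 5 1 18 6 22 6 8z"/><path d="M297 194l8 1 7-2 13-9 15-30 8-20 2-14-4-39-4-9-7-5-7-1-8 3-13 10-21 34-5 20-8 11-3 7-1 14 5 13 11 11z"/><path d="M44 35l-7 10 0 9 16 20 6 4 5 0 13-2 8-9 6-15-1-17"/></g>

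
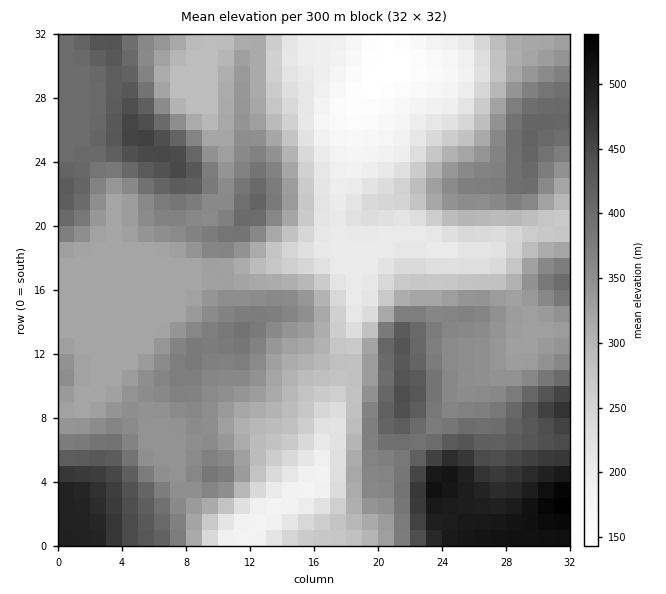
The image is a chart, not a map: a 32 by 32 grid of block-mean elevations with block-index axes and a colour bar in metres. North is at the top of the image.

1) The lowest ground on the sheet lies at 140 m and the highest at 540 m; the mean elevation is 330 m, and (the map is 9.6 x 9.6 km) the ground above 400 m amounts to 18.1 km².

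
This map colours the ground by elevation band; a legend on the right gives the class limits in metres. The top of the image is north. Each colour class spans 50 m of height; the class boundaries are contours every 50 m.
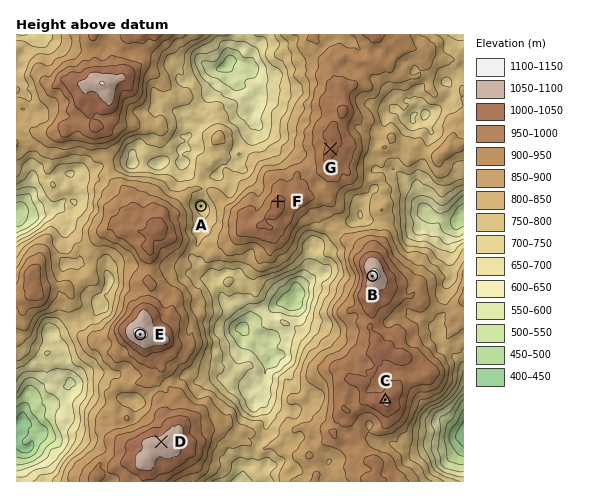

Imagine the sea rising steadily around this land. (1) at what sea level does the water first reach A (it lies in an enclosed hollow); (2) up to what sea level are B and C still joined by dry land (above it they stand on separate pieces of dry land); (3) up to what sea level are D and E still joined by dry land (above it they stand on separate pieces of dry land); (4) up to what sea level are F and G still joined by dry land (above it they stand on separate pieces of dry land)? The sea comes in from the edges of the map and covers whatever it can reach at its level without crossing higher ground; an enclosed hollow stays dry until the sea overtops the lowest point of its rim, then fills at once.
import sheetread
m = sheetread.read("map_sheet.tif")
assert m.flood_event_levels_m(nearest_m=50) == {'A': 800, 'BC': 1000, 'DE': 900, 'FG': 950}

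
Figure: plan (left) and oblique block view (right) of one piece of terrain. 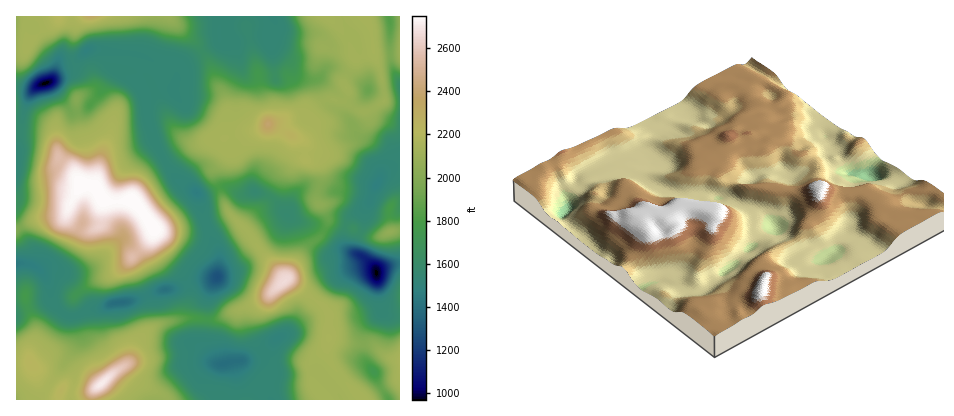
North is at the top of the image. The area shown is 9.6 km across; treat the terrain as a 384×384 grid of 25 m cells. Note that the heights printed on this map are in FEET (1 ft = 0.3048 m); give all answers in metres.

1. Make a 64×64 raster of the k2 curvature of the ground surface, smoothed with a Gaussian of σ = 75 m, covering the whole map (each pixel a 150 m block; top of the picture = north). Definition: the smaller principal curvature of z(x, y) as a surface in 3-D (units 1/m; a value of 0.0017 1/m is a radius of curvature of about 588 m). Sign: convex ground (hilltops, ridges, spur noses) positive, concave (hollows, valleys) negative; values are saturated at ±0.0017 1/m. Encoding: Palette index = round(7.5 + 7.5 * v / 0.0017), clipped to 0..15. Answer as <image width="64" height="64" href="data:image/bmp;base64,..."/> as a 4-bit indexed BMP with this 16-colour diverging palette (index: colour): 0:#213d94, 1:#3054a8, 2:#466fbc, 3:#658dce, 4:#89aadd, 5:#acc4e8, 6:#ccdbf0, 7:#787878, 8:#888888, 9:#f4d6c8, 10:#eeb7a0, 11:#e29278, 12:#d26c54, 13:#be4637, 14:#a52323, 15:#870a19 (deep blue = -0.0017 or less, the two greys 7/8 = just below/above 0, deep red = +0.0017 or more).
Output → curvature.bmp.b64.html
<image width="64" height="64" href="data:image/bmp;base64,Qk12CAAAAAAAAHYAAAAoAAAAQAAAAEAAAAABAAQAAAAAAAAIAAATCwAAEwsAABAAAAAAAAAAlD0hAKhUMAC8b0YAzo1lAN2qiQDoxKwA8NvMAHh4eACIiIgAyNb0AKC37gB4kuIAVGzSADdGvgAjI6UAGQqHAGd3dohkNXdCNXh3d4iYZFZ3d3d3d3ZDeIiIh3eIiWAVd3dmeXMmu6YzV3h3iIZDV3iHd3d3djR4iId3eIiIEGd3d3VocxW7qVI1eHd4dDVnd4d3d3d2M4mIh3d3eIQDmHeIdld1I3mIdSJGdVZTVnd3d3d3d3YyZ3h3d3d3UgaYeIiHZnZDRXh3dCVkI0Rnd3d3d3d3djJGd3d3d2UwFWd4iId2Z2VCN4iZVHdCNnd2VVZmZ3d2I4iHd3d2VCBFZ3iId3Znd2QjaKp0eZQmd3ZVVURWd3Ukuod3d2VEJHeHeId3h2Znd1Mld1R5lDV3d3d2ZVZ3dSSpiHh3VWRGeHeId3iIdmZ3dkM0RXZkNnd3d3d3Z3d2MWh3eHd3ZVd2Z4h3h4d3Zmh3h1VXdlM2d3d3dmZVZmZSJmd4iIdmaHZWeImHdmZnd2eIh3h2QzNFVVVDREM0VVQSRniIh1Z4hkVniodlVniHZ4d3iIdEQzREREV3ZTIjRDJGeIiHVVd1RDR5l1MzRWZlRXiJmHZ3ZnZmaKl3djESNEZ3d3dlRDNDM1d0M0MzNEQyNXiId3d3dlV5qHeIdkMkVXd3dmZURVVkRENFVEVURnZDIjNFZ3d1NIqYd2aIZTVmd4h2Z1RnZnZURWVWVWUyNFVDIiNVVVUzipd1NnZXRXd4iahmRWdliHZWZYl1QyAAAjVmZmZmZkI3dmNJljNVd3d4uVNWZlWallZliXVDIiIiNFRWVWd2VUNVVGuoYyNXdlZ1NXVFZomWVmVnZVZ4ZDIRIhJFZ3VFVCNXaZiIUjZlMRNncwNniIZWdlVVeJmHd1MjNFZ3ZURFQmhneIq0NlMTVnZCA2h3dVd3ZVZ5mHeJmGQzRndlQ0ZiRmV5rNZWU0ZmVDEDaHZVZ3dkREZ2Z4h3eGMkd2ZTRmMkVHu8pWVEZ2ZmQhJGREV3dTI0RGZXmoZ4hiJXd2RWYyNUR4hUdiR3d4YxEAJVZ3ZCE1ZlVVi7dWZ3USZ4dVY0VGVEVEeFJHh2UQA0M1ZnUgFGd2VUR5hFh2d0E2h2VCaHdlVneFMzVlEAFXZVRFMAJnd2VDM0ZEeZiIcyR3ZBSId2VVZmRFQ1MSRodlRkESV3d4iHVDRUaambh2I2dSJ4iHZUVmZniFVWZFm6h3I2Z5h2eZiHVEV4iKyHgyVjFYh4h0RWd3d3ZEdzN6qpM2ZnqoZGiZhkRneIq4eTFVEniIiGRVVmVVZ1N5QkirgmhmerpzRmdlRGd4iaaIIVMWeIiHVWZlQyNpc1hkI0ZReGaJmYQ2d3ZVZ3d4h5UDUTmHiGVWZmUzRFdkRmZEQhBXZniIhTeYh2d3d3d4cRVQWpZmVmZWZDaZhlQ1ZkWHICVld4h2R4iHd3h3dnYhRkBphTVmdlVTWaqZh0RmVIphFWV3eHdneHd4iIdmYgRlMmdiJEVDNVNZmHd4dFZUWHImdniHeHd3dmipl2cwRlMkRCJEMiNWYzZ2VFeFVmZVYieGeIiId4dTSMuGdQJmQjQyJFQzVoh1I1ZmaIVXVWZSKId3h4iHh1EmhldyBXYxaFRFVTaIiIhTRWZmZVdlZ2IXiHZ4mHeYYhEkaFAmZCSad4h1NoiIiGZndlRER3ZncwWJhlioZqlyRFeHMUVDRXl4iZY1d3iHeIiHZmU1d3d0BHiIVZhFmFNWZ3UTVDRlVniJh0Vnd4iIh4iJlzRnd3UDd3l0djRmRHZWUjQzWId3eIiHZnd4d3h3iJmGQzVndhJ3ipVCNFVWdlUzVDWJmId4h3d3d3d2Z3eIiGVWQ1d2Imd5hSNVVmd2UzVTSImYiHh3d3dmZnd3d3eId3iFNnUjZ1ZTRnZmZ3diRlJoiIiIiHd3ZVVniHd3d2Z3eIY1ZCN3VFVnd3d3d1FGRHh2eIeId3dVh1aId3d3ZnZnZkRTJHh2Zmd3d3eHQVZFd2VWd3h3d1a7ZWZmd4iHZniIZlIUeZmFV2Z4iIhBVlZ2VEVXd3d3Vrtndmd4iIZWeIh2URR5mpRENHiIiEBWZmZENGeIh3dUd2d2d4iHZVeIh2ZBE2eKclUhaImqMVZnZVZDaIiHd3ZmZ3d4h3Zmd3d3iFITd2dCiFEmm8ohZ3dmd1NWeIeIdniHZ4iHZ4h2VWerZQBYZTW6dSJpphN3d3d3ZEVnd3hmeYZXiHd4d3dDVolkIAJER6qHZEVRJXd3d3dkV3d2ZlVWZFZndnZniFJFd0MwAAAkRVaHVCJXeHd3d1RomHdURUMiRERFVXiGQ0d2EjQgAAIiRnZERnd4d3d3ZGd3dlRmZDZ1VERXmGVkR3QGZkUwNmVVVFZ3d4h3d3dlZ3dmRYmFSIVWZUZ2ZnVXcAqoRWFHd3dmd3iIh3d3d2Vnd2ZWiYVYdFeHVFZ4hndgO6lTU0dmd3d3d3d3d3d3Zmd2ZlZ4ZVdlV3dmZ4h3iGBpmHQyNUNWd3d3d3d3dmZmZ2ZnZnZWZmVXiHd4iHeIYHiIdVITIANWZmd3d2VERWZmZnd3ZmdmVGiZh3d3d4hQeIh2ZgNkABIzRFVUM0RVZ3Znd3d3d3ZFiYh3d3d3d0B4iHd3M7lDIRERESJGd3ZWZnd3d3d3dkRnd2d3d3d3QGd3d3dlmFZ3ZmZVVXiJl1Zmd3eId3d2Q1VmZ3d3d4hAZ3d3eIZ2Z3d3iIdmd4mYZWZ3d4iHd3UkZ3d3d3d4iDBXd3d4hlRFQ1Z4h3d3iZdVZnd3iId3ZDaYiIh3eIiIEF"/>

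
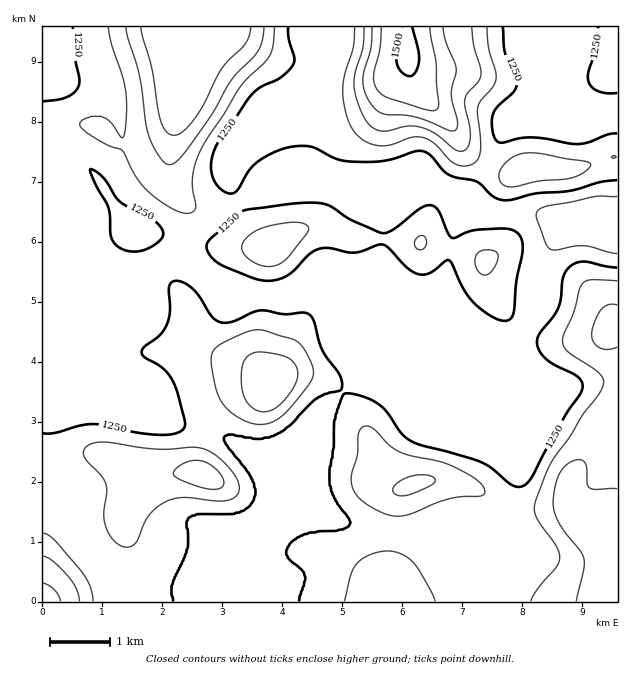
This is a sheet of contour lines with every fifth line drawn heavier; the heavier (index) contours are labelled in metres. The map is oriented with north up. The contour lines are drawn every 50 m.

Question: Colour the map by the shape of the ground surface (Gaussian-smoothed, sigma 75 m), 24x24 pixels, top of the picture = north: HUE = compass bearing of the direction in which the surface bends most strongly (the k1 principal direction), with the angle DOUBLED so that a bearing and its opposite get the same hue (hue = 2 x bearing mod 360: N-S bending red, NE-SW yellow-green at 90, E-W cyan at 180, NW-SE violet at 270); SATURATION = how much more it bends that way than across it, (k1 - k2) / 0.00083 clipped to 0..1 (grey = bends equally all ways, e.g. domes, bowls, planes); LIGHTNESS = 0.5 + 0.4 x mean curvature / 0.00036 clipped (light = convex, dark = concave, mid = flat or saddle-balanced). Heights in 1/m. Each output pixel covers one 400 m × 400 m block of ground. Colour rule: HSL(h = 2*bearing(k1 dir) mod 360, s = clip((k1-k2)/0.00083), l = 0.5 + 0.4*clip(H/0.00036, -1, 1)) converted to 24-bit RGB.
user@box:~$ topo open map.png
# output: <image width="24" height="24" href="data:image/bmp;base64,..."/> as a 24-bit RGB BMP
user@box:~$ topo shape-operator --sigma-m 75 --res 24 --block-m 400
<image width="24" height="24" href="data:image/bmp;base64,Qk32BgAAAAAAADYAAAAoAAAAGAAAABgAAAABABgAAAAAAMAGAAATCwAAEwsAAAAAAAAAAAAAydPGuqPIQxV8gXRmnKBbW2F4f3+Af4B/gIB/f3+AWmx+bHuCioR9h5SCkqSOqrOadEaMfmyBZIpxWI6CY26ccmSap5N4qLeVx9ahhy1raxVTpZZSfKVyWYeGd32Af4B/f4B/f36AhVmEW5F9daObkKGgkqKMqId2eEV5f39/f4B/fH98RHNkaT1Msb4/kqpZ1JdKVhVJo0ONsMyXb6CQcHeVZWiBf39/f39/fX6AVaGkZrmpVpqclW9cp4xOg0VFgHd/f4B/f4B/gH9/ajFhdjI5rt+MXZBYqEA3TT58m3K03Lyaf4dBT08oRz8WW2MQOoU2f4CAfYB8e4BqYSgwcUoesJIhUH8gOmcpd3hOgoRSWnGUcx23qODIos/JqoHEhHJvV0txWXJC0qWH14C9ri3Iql/T0PvuD6r/a26Bf4B/c2WBkzGxrLrVysfo37/rc3vWR8Dlp+zqIGXJSxa57tm5SodLfotihFh7jzmIasK0mN/OkZjbnJT50ur51en2ZAJnfnuAf4B/VVt/TnKtmbiFbbyfqsro1tf1hXznuTBaXSo8Bigy9N7XwIKdZXllUlXPk67iuunufLHMSF+xS5s736gSPwACZjUbW3oudYB2aW1/O0iGrNKMXN1/W1cUSi0JXjQYf1xRgH9/ImhqKLQr5XqAmXR2Wm09VYErfHEeXkUcaFwpTDYfvHAsihxX0kdaue9MAUYeZHt/O5m0zOPDmi5kdElfgH9+gH9/gH9/f3+AeX+AEFVUy5KYz6Wsf4B/f4B+gH99f39/f3t/XUJ3o3t9gE63paPR9NfbTKPPDFA7Kq5crpcygDpUgH9/f4B/f4B/f4B/f3+Af3+ARnpzHVgo5dB7f4B/f4B/f3+AhmpzflVkXXeHao6Qa4KgfLGl2+rV8tf0SXXyPjCofWxwgH9/gH9/f4B/f4B/f4B/f3+AgWVuaR0eP0ccrvIHf4B/f4B/f3+AYXWchHi2gnKmcratYafVtsTRhb2Y0oqBdCl0eU9zgH9/gIB/gIB/gIB/gIB/gH9/f3x+byqmtpLeqavYtM7Mf4B/f4B/f4B/dIF3SHNnp2Bhfdd7G11LpLRKpXllvFVanymRfXyAgIB/gIB/gIB/gIB/gHp8gkQ9VsBEIXiaclWxyZmktaWZgIB/f4B/f4B/f4B/YmB9YMdyyKRccUhgTnoyeGspe3k/j1hhf3+AgIB/gH9/gH9+gH5/eSdgs9N+dsx/HzZQMzZQsMiHuszQgIB/gIB/gH9/gH98ZneEbMNShUBReDk0dCwXqrsUEHYidIB6gH99f4B9gGNxoF0lLHY2gTet0uG2lbBrHTdhLXy9wOzOgcDGgIB/f3+Ah1x5o3JSW5RLX4Zwd0SlmXXctrfq593uxXPWFEEml5Q1PqRAVx+Q7+ncMKDdPpjc5djo3bzQK2eXGqSSnsxkZFkzgH9/f3+AYFGLqcTFu8zeWYrXQUWtVHuih7m7tqbK78DzpZ31msvsdnbWIU3G5s3HsHTUE4RzmaY63HdcrkSDL04scW0rh2MygH9/f3aATqtnctOObaFxZydeayUxgqUwKqEeUHIuk5M8ul9Hgkg9bUY9SXBEO50o3zw7c0lkaRoOhXkANSkHS0MOJ0ELbH8jgHx8gVJ8o+Oxe5teb29LPhttxWO419OlXJFMTXJPeX5ZeWM+lHJJYXZFan1Uan9heAsSb1MMEZTe99T2opXvwb/yr6bqPma/Vn60oObdt1GTrlhFUrupCBt+p2bS8M7MuXeDSYBsSIVLaICco1l6rjUwfZgjGSUOWBUv3//MAK+1fcLc2dDypK7txJr75dD7ksg9eVQrdDk/u9iCQJ5sCBcrNVmG6rjE57jGgIS2ZGmoc1OKojed13WVzqGGNRI0MfBnzP/OECpdFUscfY0hXlAfLTkUlso2kY0zXoc/R5JZwuWcS36MEx86GUVFoYpW8MCzrW98dlx0V0yBYi6T3Wlz2niPfZjszP/l2JUlLhIgMVpDdZlTWll5f0E+gH0Wm6PGk5i+e6e2vtalYEmNJyZhJlRhOJN82rav4I25mnupSmefKQmY8dbo3cfew+/Is8hjvSmXh7DUNpfhYXatYECAr2rCubvMkYV+mI12daJ2qsSRZDqITTl5RGp2LJFYOXZK5zY/y4dSRnFbCCdBzmx47ce55O7KUoW8f4fDgL6uRytncTNHRImGVnmdu6iMinmBqqaNjrF6j6dXRi9aYU17Y3CDWodfGCArrk8/5tm6cI+qDBpKhjMy9PGt8Pe6NjpwsZpXm4VVOB5uk4O6UZazPj6BxMKM"/>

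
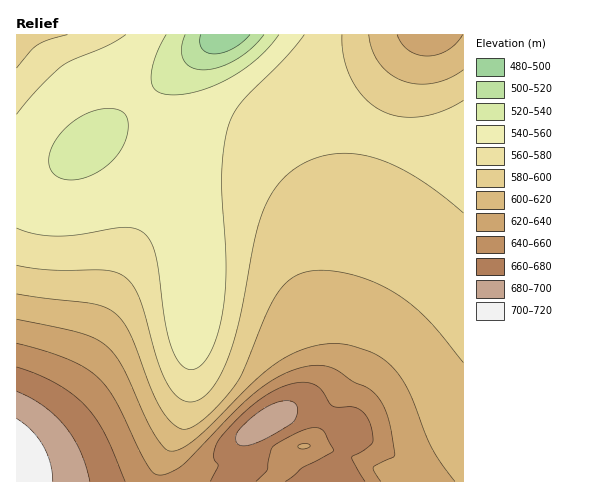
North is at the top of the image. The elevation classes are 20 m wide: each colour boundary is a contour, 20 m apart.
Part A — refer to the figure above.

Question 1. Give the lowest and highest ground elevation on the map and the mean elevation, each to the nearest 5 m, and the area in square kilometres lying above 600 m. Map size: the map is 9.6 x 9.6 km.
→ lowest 480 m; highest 715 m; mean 595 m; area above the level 33.8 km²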